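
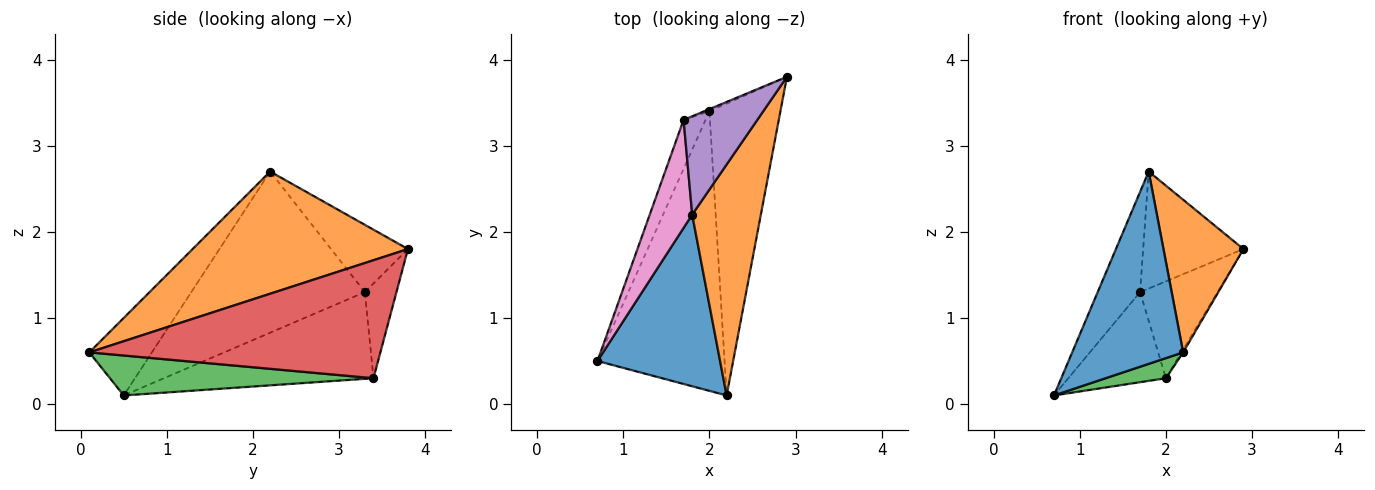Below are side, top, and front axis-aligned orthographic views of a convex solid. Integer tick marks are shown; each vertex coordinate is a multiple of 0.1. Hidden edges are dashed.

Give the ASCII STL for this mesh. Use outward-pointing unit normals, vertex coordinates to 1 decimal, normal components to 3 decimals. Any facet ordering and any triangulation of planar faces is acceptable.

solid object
 facet normal -0.388 -0.688 0.614
  outer loop
   vertex 1.8 2.2 2.7
   vertex 0.7 0.5 0.1
   vertex 2.2 0.1 0.6
  endloop
 endfacet
 facet normal 0.829 -0.308 0.466
  outer loop
   vertex 1.8 2.2 2.7
   vertex 2.2 0.1 0.6
   vertex 2.9 3.8 1.8
  endloop
 endfacet
 facet normal 0.299 -0.068 -0.952
  outer loop
   vertex 2.0 3.4 0.3
   vertex 2.2 0.1 0.6
   vertex 0.7 0.5 0.1
  endloop
 endfacet
 facet normal 0.857 0.005 -0.515
  outer loop
   vertex 2.0 3.4 0.3
   vertex 2.9 3.8 1.8
   vertex 2.2 0.1 0.6
  endloop
 endfacet
 facet normal -0.506 0.660 0.555
  outer loop
   vertex 1.7 3.3 1.3
   vertex 1.8 2.2 2.7
   vertex 2.9 3.8 1.8
  endloop
 endfacet
 facet normal -0.377 0.926 -0.021
  outer loop
   vertex 1.7 3.3 1.3
   vertex 2.9 3.8 1.8
   vertex 2.0 3.4 0.3
  endloop
 endfacet
 facet normal -0.941 0.230 0.248
  outer loop
   vertex 1.7 3.3 1.3
   vertex 0.7 0.5 0.1
   vertex 1.8 2.2 2.7
  endloop
 endfacet
 facet normal -0.883 0.411 -0.224
  outer loop
   vertex 1.7 3.3 1.3
   vertex 2.0 3.4 0.3
   vertex 0.7 0.5 0.1
  endloop
 endfacet
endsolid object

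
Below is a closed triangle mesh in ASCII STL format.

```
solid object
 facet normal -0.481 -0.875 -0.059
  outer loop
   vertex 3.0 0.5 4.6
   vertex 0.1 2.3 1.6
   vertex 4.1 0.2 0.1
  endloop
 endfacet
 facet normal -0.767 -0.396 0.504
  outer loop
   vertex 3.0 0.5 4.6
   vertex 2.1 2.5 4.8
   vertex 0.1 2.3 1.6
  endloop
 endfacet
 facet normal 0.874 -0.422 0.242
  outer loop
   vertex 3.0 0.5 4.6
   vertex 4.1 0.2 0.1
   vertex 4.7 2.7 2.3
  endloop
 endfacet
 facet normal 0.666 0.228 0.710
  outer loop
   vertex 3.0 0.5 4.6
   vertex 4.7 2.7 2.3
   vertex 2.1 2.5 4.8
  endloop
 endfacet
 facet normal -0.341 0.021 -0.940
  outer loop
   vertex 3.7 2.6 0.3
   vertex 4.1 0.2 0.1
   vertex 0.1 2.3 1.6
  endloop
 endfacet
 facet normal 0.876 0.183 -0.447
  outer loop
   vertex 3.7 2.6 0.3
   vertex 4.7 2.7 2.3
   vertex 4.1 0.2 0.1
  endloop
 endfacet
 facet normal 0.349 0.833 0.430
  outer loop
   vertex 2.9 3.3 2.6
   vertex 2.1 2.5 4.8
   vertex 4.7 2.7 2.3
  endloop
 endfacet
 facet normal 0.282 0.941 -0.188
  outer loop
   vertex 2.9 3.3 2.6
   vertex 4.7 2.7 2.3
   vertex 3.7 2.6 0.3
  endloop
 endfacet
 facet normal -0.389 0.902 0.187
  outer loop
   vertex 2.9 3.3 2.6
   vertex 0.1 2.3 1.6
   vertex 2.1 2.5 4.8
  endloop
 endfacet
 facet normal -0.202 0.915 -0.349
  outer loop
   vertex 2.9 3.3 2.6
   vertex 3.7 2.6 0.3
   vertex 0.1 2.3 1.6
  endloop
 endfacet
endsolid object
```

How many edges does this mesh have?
15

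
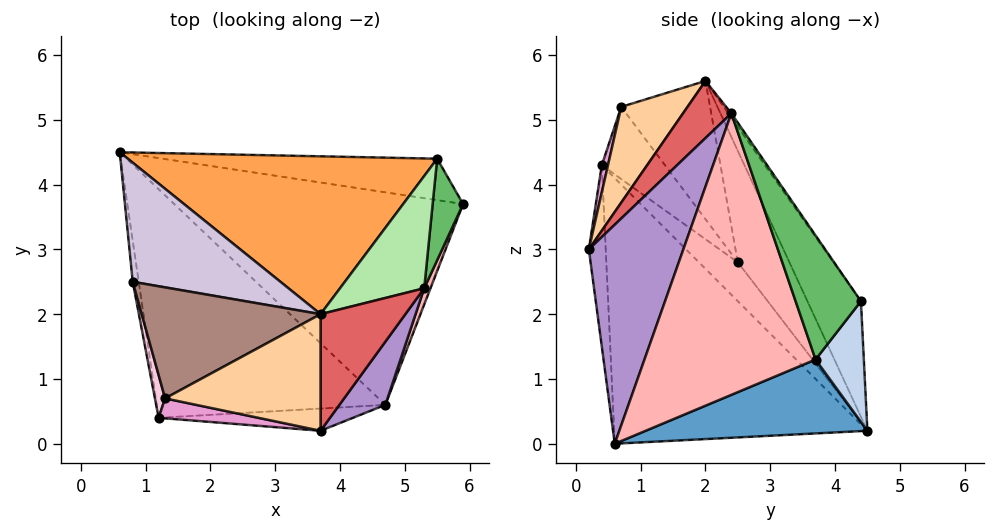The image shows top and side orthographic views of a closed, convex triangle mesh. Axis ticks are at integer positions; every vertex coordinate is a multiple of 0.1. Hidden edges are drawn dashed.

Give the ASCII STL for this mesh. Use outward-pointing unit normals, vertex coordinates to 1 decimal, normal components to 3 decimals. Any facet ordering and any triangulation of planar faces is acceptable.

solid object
 facet normal 0.237 0.296 -0.925
  outer loop
   vertex 4.7 0.6 0.0
   vertex 0.6 4.5 0.2
   vertex 5.9 3.7 1.3
  endloop
 endfacet
 facet normal 0.233 0.815 -0.530
  outer loop
   vertex 5.5 4.4 2.2
   vertex 5.9 3.7 1.3
   vertex 0.6 4.5 0.2
  endloop
 endfacet
 facet normal -0.186 0.846 0.499
  outer loop
   vertex 5.5 4.4 2.2
   vertex 0.6 4.5 0.2
   vertex 3.7 2.0 5.6
  endloop
 endfacet
 facet normal 0.331 -0.776 0.537
  outer loop
   vertex 1.3 0.7 5.2
   vertex 3.7 0.2 3.0
   vertex 3.7 2.0 5.6
  endloop
 endfacet
 facet normal 0.943 0.241 0.231
  outer loop
   vertex 5.3 2.4 5.1
   vertex 5.9 3.7 1.3
   vertex 5.5 4.4 2.2
  endloop
 endfacet
 facet normal -0.029 0.824 0.566
  outer loop
   vertex 5.3 2.4 5.1
   vertex 5.5 4.4 2.2
   vertex 3.7 2.0 5.6
  endloop
 endfacet
 facet normal 0.358 -0.768 0.531
  outer loop
   vertex 5.3 2.4 5.1
   vertex 3.7 2.0 5.6
   vertex 3.7 0.2 3.0
  endloop
 endfacet
 facet normal 0.929 -0.368 0.021
  outer loop
   vertex 5.3 2.4 5.1
   vertex 4.7 0.6 0.0
   vertex 5.9 3.7 1.3
  endloop
 endfacet
 facet normal 0.725 -0.672 0.152
  outer loop
   vertex 5.3 2.4 5.1
   vertex 3.7 0.2 3.0
   vertex 4.7 0.6 0.0
  endloop
 endfacet
 facet normal -0.431 0.699 0.571
  outer loop
   vertex 0.8 2.5 2.8
   vertex 3.7 2.0 5.6
   vertex 0.6 4.5 0.2
  endloop
 endfacet
 facet normal -0.458 0.663 0.593
  outer loop
   vertex 0.8 2.5 2.8
   vertex 1.3 0.7 5.2
   vertex 3.7 2.0 5.6
  endloop
 endfacet
 facet normal -0.175 -0.967 -0.187
  outer loop
   vertex 1.2 0.4 4.3
   vertex 4.7 0.6 0.0
   vertex 3.7 0.2 3.0
  endloop
 endfacet
 facet normal 0.084 -0.948 0.307
  outer loop
   vertex 1.2 0.4 4.3
   vertex 3.7 0.2 3.0
   vertex 1.3 0.7 5.2
  endloop
 endfacet
 facet normal -0.986 -0.089 0.139
  outer loop
   vertex 1.2 0.4 4.3
   vertex 1.3 0.7 5.2
   vertex 0.8 2.5 2.8
  endloop
 endfacet
 facet normal -0.602 -0.607 -0.519
  outer loop
   vertex 1.2 0.4 4.3
   vertex 0.6 4.5 0.2
   vertex 4.7 0.6 0.0
  endloop
 endfacet
 facet normal -0.947 -0.285 -0.146
  outer loop
   vertex 1.2 0.4 4.3
   vertex 0.8 2.5 2.8
   vertex 0.6 4.5 0.2
  endloop
 endfacet
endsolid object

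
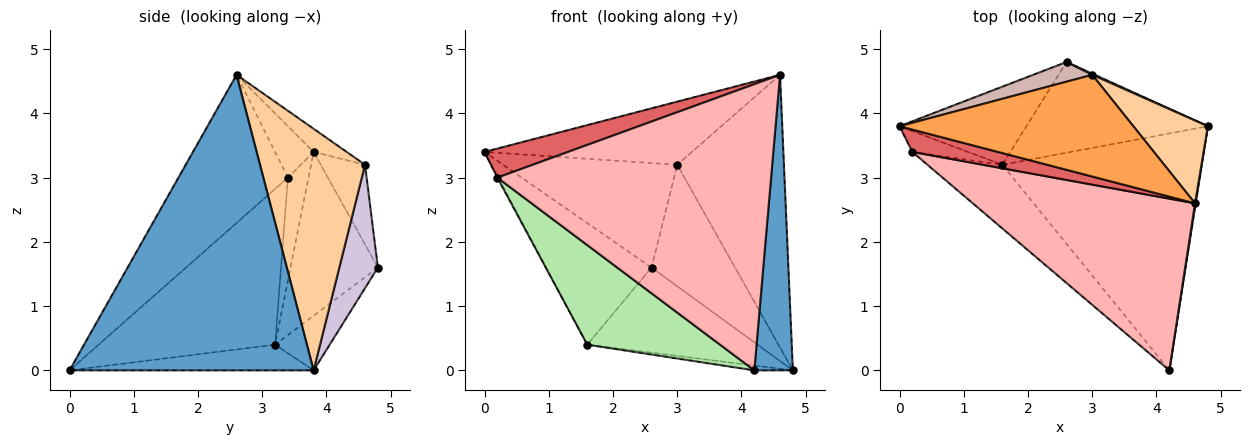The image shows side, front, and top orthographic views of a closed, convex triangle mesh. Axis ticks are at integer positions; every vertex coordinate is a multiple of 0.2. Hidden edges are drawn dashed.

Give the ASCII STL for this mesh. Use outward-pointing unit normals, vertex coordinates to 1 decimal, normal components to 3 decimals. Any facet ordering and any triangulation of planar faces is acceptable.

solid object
 facet normal 0.988 -0.156 0.002
  outer loop
   vertex 4.6 2.6 4.6
   vertex 4.2 0.0 0.0
   vertex 4.8 3.8 0.0
  endloop
 endfacet
 facet normal -0.128 0.020 -0.992
  outer loop
   vertex 1.6 3.2 0.4
   vertex 4.8 3.8 0.0
   vertex 4.2 0.0 0.0
  endloop
 endfacet
 facet normal -0.084 0.526 0.847
  outer loop
   vertex 3.0 4.6 3.2
   vertex 0.0 3.8 3.4
   vertex 4.6 2.6 4.6
  endloop
 endfacet
 facet normal 0.686 0.697 0.212
  outer loop
   vertex 3.0 4.6 3.2
   vertex 4.6 2.6 4.6
   vertex 4.8 3.8 0.0
  endloop
 endfacet
 facet normal -0.879 0.037 -0.476
  outer loop
   vertex 0.2 3.4 3.0
   vertex 0.0 3.8 3.4
   vertex 1.6 3.2 0.4
  endloop
 endfacet
 facet normal -0.746 -0.561 -0.358
  outer loop
   vertex 0.2 3.4 3.0
   vertex 1.6 3.2 0.4
   vertex 4.2 0.0 0.0
  endloop
 endfacet
 facet normal -0.344 -0.744 0.573
  outer loop
   vertex 0.2 3.4 3.0
   vertex 4.6 2.6 4.6
   vertex 0.0 3.8 3.4
  endloop
 endfacet
 facet normal -0.324 -0.811 0.487
  outer loop
   vertex 0.2 3.4 3.0
   vertex 4.2 0.0 0.0
   vertex 4.6 2.6 4.6
  endloop
 endfacet
 facet normal -0.214 0.668 -0.712
  outer loop
   vertex 2.6 4.8 1.6
   vertex 4.8 3.8 0.0
   vertex 1.6 3.2 0.4
  endloop
 endfacet
 facet normal 0.419 0.908 0.009
  outer loop
   vertex 2.6 4.8 1.6
   vertex 3.0 4.6 3.2
   vertex 4.8 3.8 0.0
  endloop
 endfacet
 facet normal -0.572 0.690 -0.443
  outer loop
   vertex 2.6 4.8 1.6
   vertex 1.6 3.2 0.4
   vertex 0.0 3.8 3.4
  endloop
 endfacet
 facet normal -0.242 0.953 0.180
  outer loop
   vertex 2.6 4.8 1.6
   vertex 0.0 3.8 3.4
   vertex 3.0 4.6 3.2
  endloop
 endfacet
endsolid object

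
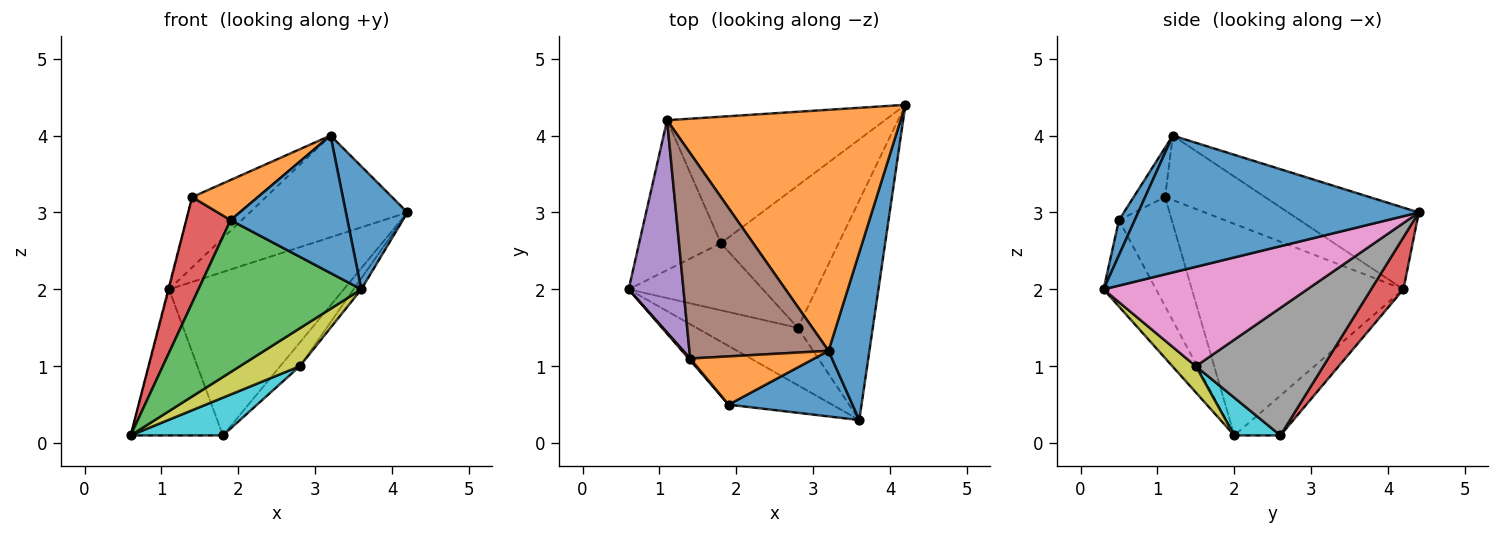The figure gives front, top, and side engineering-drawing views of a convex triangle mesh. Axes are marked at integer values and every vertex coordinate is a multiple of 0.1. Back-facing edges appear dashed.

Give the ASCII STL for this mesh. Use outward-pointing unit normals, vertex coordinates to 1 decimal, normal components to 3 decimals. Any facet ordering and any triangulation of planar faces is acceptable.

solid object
 facet normal 0.938 -0.206 0.280
  outer loop
   vertex 3.2 1.2 4.0
   vertex 3.6 0.3 2.0
   vertex 4.2 4.4 3.0
  endloop
 endfacet
 facet normal -0.307 0.370 0.877
  outer loop
   vertex 1.1 4.2 2.0
   vertex 3.2 1.2 4.0
   vertex 4.2 4.4 3.0
  endloop
 endfacet
 facet normal -0.329 0.659 -0.676
  outer loop
   vertex 1.8 2.6 0.1
   vertex 0.6 2.0 0.1
   vertex 1.1 4.2 2.0
  endloop
 endfacet
 facet normal 0.145 0.782 -0.606
  outer loop
   vertex 1.8 2.6 0.1
   vertex 1.1 4.2 2.0
   vertex 4.2 4.4 3.0
  endloop
 endfacet
 facet normal -0.968 0.003 0.251
  outer loop
   vertex 1.4 1.1 3.2
   vertex 1.1 4.2 2.0
   vertex 0.6 2.0 0.1
  endloop
 endfacet
 facet normal -0.402 0.297 0.866
  outer loop
   vertex 1.4 1.1 3.2
   vertex 3.2 1.2 4.0
   vertex 1.1 4.2 2.0
  endloop
 endfacet
 facet normal 0.798 0.030 -0.602
  outer loop
   vertex 2.8 1.5 1.0
   vertex 4.2 4.4 3.0
   vertex 3.6 0.3 2.0
  endloop
 endfacet
 facet normal 0.730 0.112 -0.674
  outer loop
   vertex 2.8 1.5 1.0
   vertex 1.8 2.6 0.1
   vertex 4.2 4.4 3.0
  endloop
 endfacet
 facet normal 0.211 -0.539 -0.816
  outer loop
   vertex 2.8 1.5 1.0
   vertex 3.6 0.3 2.0
   vertex 0.6 2.0 0.1
  endloop
 endfacet
 facet normal 0.238 -0.476 -0.847
  outer loop
   vertex 2.8 1.5 1.0
   vertex 0.6 2.0 0.1
   vertex 1.8 2.6 0.1
  endloop
 endfacet
 facet normal 0.121 -0.896 0.427
  outer loop
   vertex 1.9 0.5 2.9
   vertex 3.6 0.3 2.0
   vertex 3.2 1.2 4.0
  endloop
 endfacet
 facet normal -0.293 -0.611 0.735
  outer loop
   vertex 1.9 0.5 2.9
   vertex 3.2 1.2 4.0
   vertex 1.4 1.1 3.2
  endloop
 endfacet
 facet normal -0.288 -0.893 -0.345
  outer loop
   vertex 1.9 0.5 2.9
   vertex 0.6 2.0 0.1
   vertex 3.6 0.3 2.0
  endloop
 endfacet
 facet normal -0.766 -0.643 0.011
  outer loop
   vertex 1.9 0.5 2.9
   vertex 1.4 1.1 3.2
   vertex 0.6 2.0 0.1
  endloop
 endfacet
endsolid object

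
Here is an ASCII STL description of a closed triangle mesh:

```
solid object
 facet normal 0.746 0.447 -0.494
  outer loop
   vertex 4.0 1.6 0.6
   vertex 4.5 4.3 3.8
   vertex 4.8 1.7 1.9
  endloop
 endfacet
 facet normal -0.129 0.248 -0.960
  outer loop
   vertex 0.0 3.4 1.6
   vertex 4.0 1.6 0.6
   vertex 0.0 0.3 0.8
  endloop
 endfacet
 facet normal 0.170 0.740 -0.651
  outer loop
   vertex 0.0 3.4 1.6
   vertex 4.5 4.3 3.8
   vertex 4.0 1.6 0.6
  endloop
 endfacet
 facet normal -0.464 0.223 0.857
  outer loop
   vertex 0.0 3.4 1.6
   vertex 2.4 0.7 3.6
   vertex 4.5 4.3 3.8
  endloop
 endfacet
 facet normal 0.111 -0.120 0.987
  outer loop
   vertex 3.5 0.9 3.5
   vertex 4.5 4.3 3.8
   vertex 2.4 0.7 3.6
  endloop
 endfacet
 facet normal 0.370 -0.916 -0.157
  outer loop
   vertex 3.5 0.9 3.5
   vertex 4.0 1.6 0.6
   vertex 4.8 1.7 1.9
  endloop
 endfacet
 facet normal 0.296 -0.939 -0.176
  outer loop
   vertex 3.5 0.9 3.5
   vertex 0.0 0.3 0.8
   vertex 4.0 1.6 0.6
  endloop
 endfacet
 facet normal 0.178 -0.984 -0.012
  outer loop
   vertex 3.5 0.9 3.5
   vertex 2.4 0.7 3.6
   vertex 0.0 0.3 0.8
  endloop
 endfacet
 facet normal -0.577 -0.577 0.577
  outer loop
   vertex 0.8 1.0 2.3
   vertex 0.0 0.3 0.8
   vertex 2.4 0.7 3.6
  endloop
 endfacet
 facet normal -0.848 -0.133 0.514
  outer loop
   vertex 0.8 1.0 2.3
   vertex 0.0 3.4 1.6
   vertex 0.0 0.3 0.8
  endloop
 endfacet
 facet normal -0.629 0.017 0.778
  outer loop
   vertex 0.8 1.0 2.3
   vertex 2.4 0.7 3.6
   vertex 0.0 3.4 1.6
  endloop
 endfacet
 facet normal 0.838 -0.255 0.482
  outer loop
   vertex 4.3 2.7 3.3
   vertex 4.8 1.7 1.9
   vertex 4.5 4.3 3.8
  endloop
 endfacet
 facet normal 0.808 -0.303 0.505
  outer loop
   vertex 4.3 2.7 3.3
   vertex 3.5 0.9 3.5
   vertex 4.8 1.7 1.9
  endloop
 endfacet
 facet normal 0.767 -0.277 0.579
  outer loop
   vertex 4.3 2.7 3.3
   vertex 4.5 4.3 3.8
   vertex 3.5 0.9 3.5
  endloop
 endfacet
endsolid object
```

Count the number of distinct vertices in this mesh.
9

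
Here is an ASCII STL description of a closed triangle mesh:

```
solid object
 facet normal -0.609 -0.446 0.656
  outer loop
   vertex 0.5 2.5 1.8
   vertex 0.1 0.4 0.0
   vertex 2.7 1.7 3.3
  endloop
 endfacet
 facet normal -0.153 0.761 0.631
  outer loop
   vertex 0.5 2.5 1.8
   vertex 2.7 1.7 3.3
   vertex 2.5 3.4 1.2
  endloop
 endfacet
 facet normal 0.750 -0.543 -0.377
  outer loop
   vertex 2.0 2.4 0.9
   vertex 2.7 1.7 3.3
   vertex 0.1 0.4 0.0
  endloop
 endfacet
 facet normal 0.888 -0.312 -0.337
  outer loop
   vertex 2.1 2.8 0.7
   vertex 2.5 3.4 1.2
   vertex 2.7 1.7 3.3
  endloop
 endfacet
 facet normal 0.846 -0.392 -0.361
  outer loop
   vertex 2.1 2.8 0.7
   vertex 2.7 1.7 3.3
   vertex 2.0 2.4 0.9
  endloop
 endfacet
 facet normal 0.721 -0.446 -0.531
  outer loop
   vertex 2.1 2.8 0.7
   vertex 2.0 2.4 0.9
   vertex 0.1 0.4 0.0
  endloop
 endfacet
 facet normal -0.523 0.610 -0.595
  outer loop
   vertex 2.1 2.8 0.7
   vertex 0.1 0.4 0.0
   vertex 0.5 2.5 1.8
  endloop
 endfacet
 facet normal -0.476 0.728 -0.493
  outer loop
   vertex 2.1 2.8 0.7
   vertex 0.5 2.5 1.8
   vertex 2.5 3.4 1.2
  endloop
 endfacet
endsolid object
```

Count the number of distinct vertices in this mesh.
6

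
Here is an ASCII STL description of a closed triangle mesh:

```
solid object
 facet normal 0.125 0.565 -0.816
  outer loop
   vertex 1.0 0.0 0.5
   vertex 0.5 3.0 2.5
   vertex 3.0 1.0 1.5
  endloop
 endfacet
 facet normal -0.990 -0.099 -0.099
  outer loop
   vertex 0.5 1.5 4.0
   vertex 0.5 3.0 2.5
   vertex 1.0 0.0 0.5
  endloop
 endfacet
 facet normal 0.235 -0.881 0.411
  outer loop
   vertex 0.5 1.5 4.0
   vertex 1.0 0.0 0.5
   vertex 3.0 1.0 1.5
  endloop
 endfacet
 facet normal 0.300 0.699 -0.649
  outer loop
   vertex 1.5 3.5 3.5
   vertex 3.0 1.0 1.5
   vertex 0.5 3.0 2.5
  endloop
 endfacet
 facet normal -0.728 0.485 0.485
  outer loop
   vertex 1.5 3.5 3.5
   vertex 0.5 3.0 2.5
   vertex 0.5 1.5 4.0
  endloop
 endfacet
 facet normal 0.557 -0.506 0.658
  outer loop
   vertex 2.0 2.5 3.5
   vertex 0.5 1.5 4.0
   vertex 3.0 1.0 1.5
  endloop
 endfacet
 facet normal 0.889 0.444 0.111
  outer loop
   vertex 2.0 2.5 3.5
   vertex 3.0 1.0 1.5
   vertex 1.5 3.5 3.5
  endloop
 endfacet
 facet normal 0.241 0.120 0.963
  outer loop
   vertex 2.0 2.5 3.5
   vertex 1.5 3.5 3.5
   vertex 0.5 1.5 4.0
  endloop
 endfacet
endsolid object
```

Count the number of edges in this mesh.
12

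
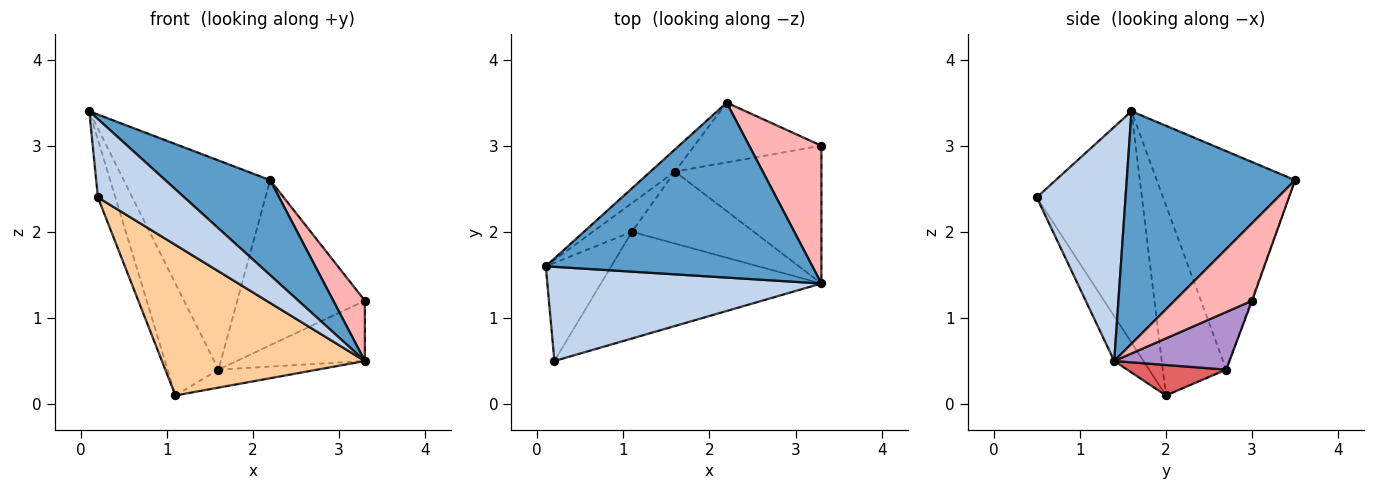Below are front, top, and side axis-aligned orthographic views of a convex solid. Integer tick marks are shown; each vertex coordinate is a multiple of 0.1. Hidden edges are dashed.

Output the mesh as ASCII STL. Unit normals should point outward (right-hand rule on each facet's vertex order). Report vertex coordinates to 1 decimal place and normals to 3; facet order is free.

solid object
 facet normal 0.608 -0.379 0.697
  outer loop
   vertex 2.2 3.5 2.6
   vertex 0.1 1.6 3.4
   vertex 3.3 1.4 0.5
  endloop
 endfacet
 facet normal 0.549 -0.534 0.643
  outer loop
   vertex 0.2 0.5 2.4
   vertex 3.3 1.4 0.5
   vertex 0.1 1.6 3.4
  endloop
 endfacet
 facet normal -0.950 0.158 -0.269
  outer loop
   vertex 0.2 0.5 2.4
   vertex 0.1 1.6 3.4
   vertex 1.1 2.0 0.1
  endloop
 endfacet
 facet normal -0.117 -0.810 -0.574
  outer loop
   vertex 0.2 0.5 2.4
   vertex 1.1 2.0 0.1
   vertex 3.3 1.4 0.5
  endloop
 endfacet
 facet normal -0.685 0.725 -0.077
  outer loop
   vertex 1.6 2.7 0.4
   vertex 0.1 1.6 3.4
   vertex 2.2 3.5 2.6
  endloop
 endfacet
 facet normal -0.770 0.618 -0.158
  outer loop
   vertex 1.6 2.7 0.4
   vertex 1.1 2.0 0.1
   vertex 0.1 1.6 3.4
  endloop
 endfacet
 facet normal 0.236 0.236 -0.943
  outer loop
   vertex 1.6 2.7 0.4
   vertex 3.3 1.4 0.5
   vertex 1.1 2.0 0.1
  endloop
 endfacet
 facet normal 0.701 -0.286 0.653
  outer loop
   vertex 3.3 3.0 1.2
   vertex 2.2 3.5 2.6
   vertex 3.3 1.4 0.5
  endloop
 endfacet
 facet normal 0.339 0.377 -0.862
  outer loop
   vertex 3.3 3.0 1.2
   vertex 3.3 1.4 0.5
   vertex 1.6 2.7 0.4
  endloop
 endfacet
 facet normal -0.006 0.940 -0.340
  outer loop
   vertex 3.3 3.0 1.2
   vertex 1.6 2.7 0.4
   vertex 2.2 3.5 2.6
  endloop
 endfacet
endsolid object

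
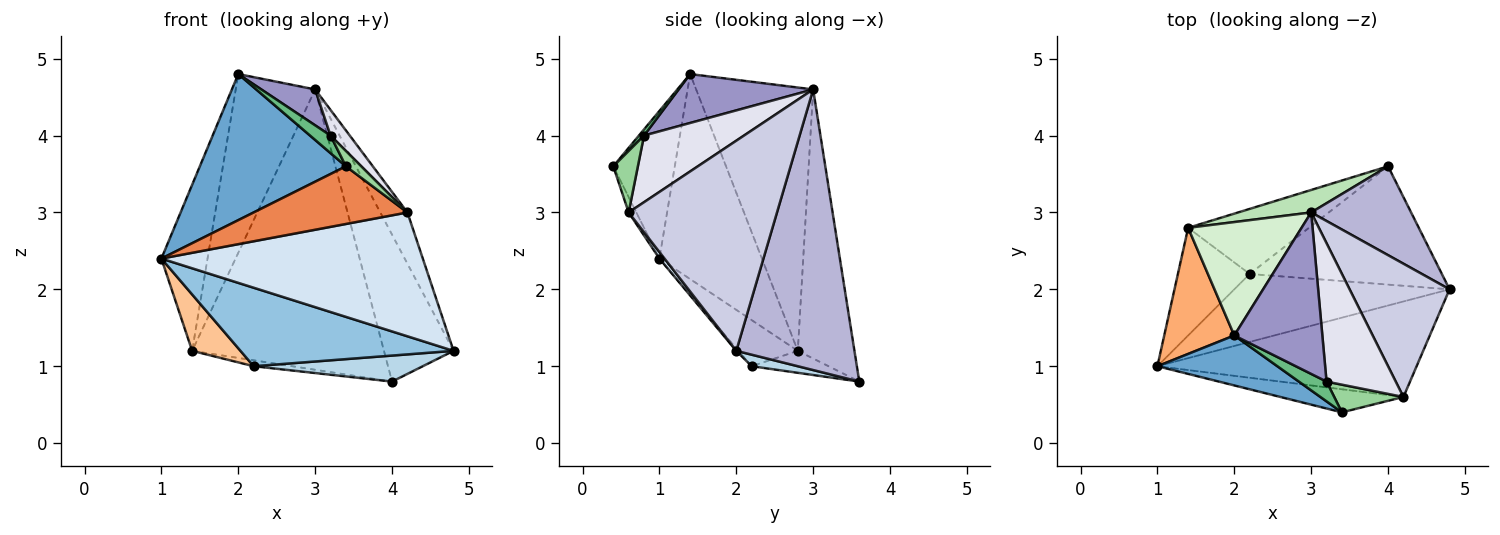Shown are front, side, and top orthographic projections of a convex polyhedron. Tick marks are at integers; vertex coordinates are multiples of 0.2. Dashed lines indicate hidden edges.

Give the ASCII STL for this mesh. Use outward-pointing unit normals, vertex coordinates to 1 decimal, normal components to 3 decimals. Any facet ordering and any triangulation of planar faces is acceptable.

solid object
 facet normal -0.370 -0.879 0.301
  outer loop
   vertex 3.4 0.4 3.6
   vertex 2.0 1.4 4.8
   vertex 1.0 1.0 2.4
  endloop
 endfacet
 facet normal -0.008 -0.756 -0.655
  outer loop
   vertex 2.2 2.2 1.0
   vertex 4.8 2.0 1.2
   vertex 1.0 1.0 2.4
  endloop
 endfacet
 facet normal 0.058 -0.214 -0.975
  outer loop
   vertex 2.2 2.2 1.0
   vertex 4.0 3.6 0.8
   vertex 4.8 2.0 1.2
  endloop
 endfacet
 facet normal 0.016 -0.792 -0.611
  outer loop
   vertex 4.2 0.6 3.0
   vertex 1.0 1.0 2.4
   vertex 4.8 2.0 1.2
  endloop
 endfacet
 facet normal -0.046 -0.927 -0.371
  outer loop
   vertex 4.2 0.6 3.0
   vertex 3.4 0.4 3.6
   vertex 1.0 1.0 2.4
  endloop
 endfacet
 facet normal -0.871 0.392 0.297
  outer loop
   vertex 1.4 2.8 1.2
   vertex 1.0 1.0 2.4
   vertex 2.0 1.4 4.8
  endloop
 endfacet
 facet normal -0.495 -0.403 -0.770
  outer loop
   vertex 1.4 2.8 1.2
   vertex 2.2 2.2 1.0
   vertex 1.0 1.0 2.4
  endloop
 endfacet
 facet normal -0.178 0.089 -0.980
  outer loop
   vertex 1.4 2.8 1.2
   vertex 4.0 3.6 0.8
   vertex 2.2 2.2 1.0
  endloop
 endfacet
 facet normal 0.164 -0.655 0.737
  outer loop
   vertex 3.2 0.8 4.0
   vertex 2.0 1.4 4.8
   vertex 3.4 0.4 3.6
  endloop
 endfacet
 facet normal 0.614 -0.383 0.690
  outer loop
   vertex 3.2 0.8 4.0
   vertex 3.4 0.4 3.6
   vertex 4.2 0.6 3.0
  endloop
 endfacet
 facet normal -0.282 0.956 0.077
  outer loop
   vertex 3.0 3.0 4.6
   vertex 4.0 3.6 0.8
   vertex 1.4 2.8 1.2
  endloop
 endfacet
 facet normal -0.779 0.529 0.336
  outer loop
   vertex 3.0 3.0 4.6
   vertex 1.4 2.8 1.2
   vertex 2.0 1.4 4.8
  endloop
 endfacet
 facet normal 0.477 -0.191 0.858
  outer loop
   vertex 3.0 3.0 4.6
   vertex 2.0 1.4 4.8
   vertex 3.2 0.8 4.0
  endloop
 endfacet
 facet normal 0.824 0.485 0.293
  outer loop
   vertex 3.0 3.0 4.6
   vertex 4.8 2.0 1.2
   vertex 4.0 3.6 0.8
  endloop
 endfacet
 facet normal 0.891 0.163 0.424
  outer loop
   vertex 3.0 3.0 4.6
   vertex 4.2 0.6 3.0
   vertex 4.8 2.0 1.2
  endloop
 endfacet
 facet normal 0.688 -0.132 0.714
  outer loop
   vertex 3.0 3.0 4.6
   vertex 3.2 0.8 4.0
   vertex 4.2 0.6 3.0
  endloop
 endfacet
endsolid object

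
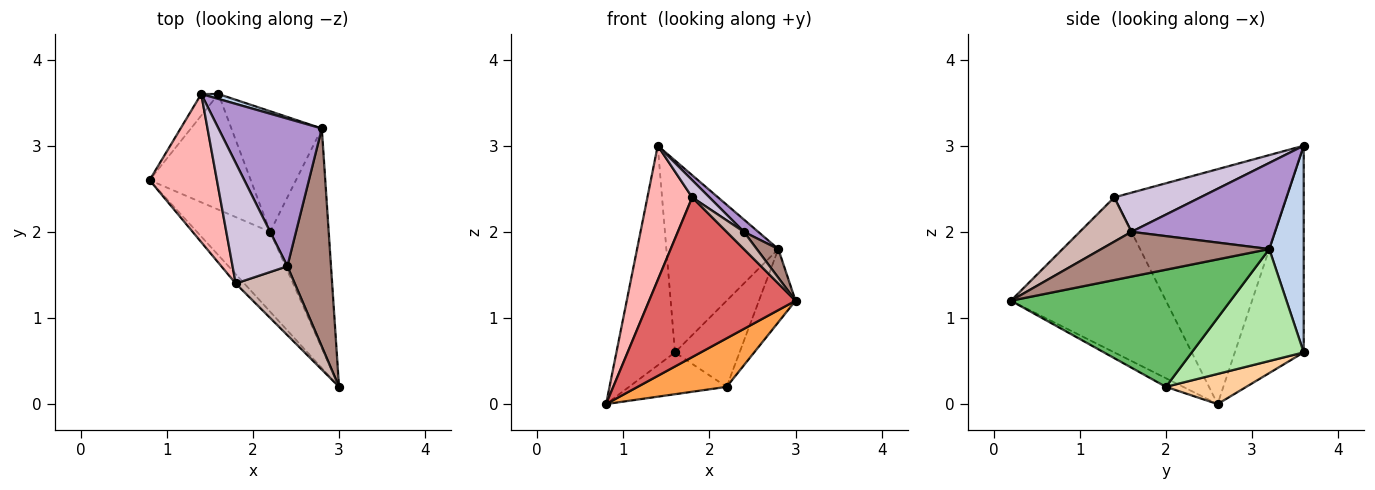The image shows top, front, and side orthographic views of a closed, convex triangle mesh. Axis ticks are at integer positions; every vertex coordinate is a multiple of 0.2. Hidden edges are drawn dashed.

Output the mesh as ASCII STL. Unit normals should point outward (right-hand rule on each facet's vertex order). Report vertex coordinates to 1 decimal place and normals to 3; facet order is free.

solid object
 facet normal -0.760 0.646 -0.063
  outer loop
   vertex 1.4 3.6 3.0
   vertex 1.6 3.6 0.6
   vertex 0.8 2.6 0.0
  endloop
 endfacet
 facet normal 0.294 0.955 0.024
  outer loop
   vertex 2.8 3.2 1.8
   vertex 1.6 3.6 0.6
   vertex 1.4 3.6 3.0
  endloop
 endfacet
 facet normal -0.100 -0.517 -0.850
  outer loop
   vertex 2.2 2.0 0.2
   vertex 3.0 0.2 1.2
   vertex 0.8 2.6 0.0
  endloop
 endfacet
 facet normal 0.270 0.328 -0.906
  outer loop
   vertex 2.2 2.0 0.2
   vertex 0.8 2.6 0.0
   vertex 1.6 3.6 0.6
  endloop
 endfacet
 facet normal 0.885 0.147 -0.442
  outer loop
   vertex 2.2 2.0 0.2
   vertex 2.8 3.2 1.8
   vertex 3.0 0.2 1.2
  endloop
 endfacet
 facet normal 0.710 0.409 -0.573
  outer loop
   vertex 2.2 2.0 0.2
   vertex 1.6 3.6 0.6
   vertex 2.8 3.2 1.8
  endloop
 endfacet
 facet normal -0.726 -0.686 -0.040
  outer loop
   vertex 1.8 1.4 2.4
   vertex 0.8 2.6 0.0
   vertex 3.0 0.2 1.2
  endloop
 endfacet
 facet normal -0.933 -0.242 0.267
  outer loop
   vertex 1.8 1.4 2.4
   vertex 1.4 3.6 3.0
   vertex 0.8 2.6 0.0
  endloop
 endfacet
 facet normal 0.639 -0.064 0.767
  outer loop
   vertex 2.4 1.6 2.0
   vertex 2.8 3.2 1.8
   vertex 1.4 3.6 3.0
  endloop
 endfacet
 facet normal 0.577 -0.115 0.808
  outer loop
   vertex 2.4 1.6 2.0
   vertex 1.4 3.6 3.0
   vertex 1.8 1.4 2.4
  endloop
 endfacet
 facet normal 0.713 -0.091 0.695
  outer loop
   vertex 2.4 1.6 2.0
   vertex 3.0 0.2 1.2
   vertex 2.8 3.2 1.8
  endloop
 endfacet
 facet normal 0.588 -0.196 0.784
  outer loop
   vertex 2.4 1.6 2.0
   vertex 1.8 1.4 2.4
   vertex 3.0 0.2 1.2
  endloop
 endfacet
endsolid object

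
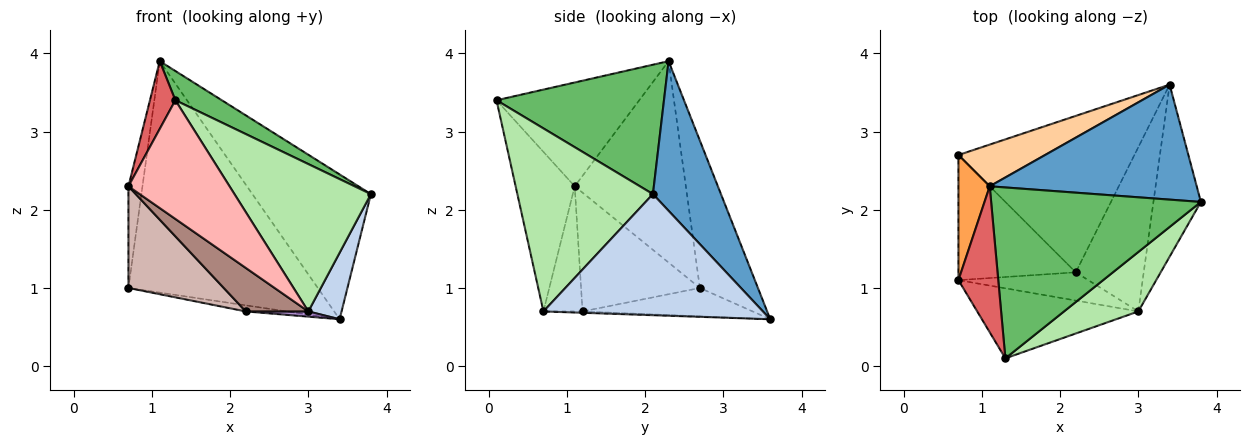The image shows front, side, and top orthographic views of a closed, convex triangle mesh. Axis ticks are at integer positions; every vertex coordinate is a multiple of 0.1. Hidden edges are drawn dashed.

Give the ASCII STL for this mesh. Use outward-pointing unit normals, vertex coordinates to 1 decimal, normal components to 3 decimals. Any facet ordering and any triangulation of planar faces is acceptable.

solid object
 facet normal 0.410 0.714 0.567
  outer loop
   vertex 1.1 2.3 3.9
   vertex 3.8 2.1 2.2
   vertex 3.4 3.6 0.6
  endloop
 endfacet
 facet normal 0.922 -0.140 -0.361
  outer loop
   vertex 3.0 0.7 0.7
   vertex 3.4 3.6 0.6
   vertex 3.8 2.1 2.2
  endloop
 endfacet
 facet normal -0.981 0.124 0.152
  outer loop
   vertex 0.7 2.7 1.0
   vertex 0.7 1.1 2.3
   vertex 1.1 2.3 3.9
  endloop
 endfacet
 facet normal -0.289 0.942 0.170
  outer loop
   vertex 0.7 2.7 1.0
   vertex 1.1 2.3 3.9
   vertex 3.4 3.6 0.6
  endloop
 endfacet
 facet normal 0.520 -0.144 0.842
  outer loop
   vertex 1.3 0.1 3.4
   vertex 3.8 2.1 2.2
   vertex 1.1 2.3 3.9
  endloop
 endfacet
 facet normal 0.678 -0.682 0.275
  outer loop
   vertex 1.3 0.1 3.4
   vertex 3.0 0.7 0.7
   vertex 3.8 2.1 2.2
  endloop
 endfacet
 facet normal -0.921 -0.164 0.353
  outer loop
   vertex 1.3 0.1 3.4
   vertex 1.1 2.3 3.9
   vertex 0.7 1.1 2.3
  endloop
 endfacet
 facet normal -0.450 -0.769 -0.454
  outer loop
   vertex 1.3 0.1 3.4
   vertex 0.7 1.1 2.3
   vertex 3.0 0.7 0.7
  endloop
 endfacet
 facet normal -0.020 -0.032 -0.999
  outer loop
   vertex 2.2 1.2 0.7
   vertex 3.4 3.6 0.6
   vertex 3.0 0.7 0.7
  endloop
 endfacet
 facet normal -0.159 0.038 -0.987
  outer loop
   vertex 2.2 1.2 0.7
   vertex 0.7 2.7 1.0
   vertex 3.4 3.6 0.6
  endloop
 endfacet
 facet normal -0.464 -0.743 -0.482
  outer loop
   vertex 2.2 1.2 0.7
   vertex 3.0 0.7 0.7
   vertex 0.7 1.1 2.3
  endloop
 endfacet
 facet normal -0.618 -0.496 -0.610
  outer loop
   vertex 2.2 1.2 0.7
   vertex 0.7 1.1 2.3
   vertex 0.7 2.7 1.0
  endloop
 endfacet
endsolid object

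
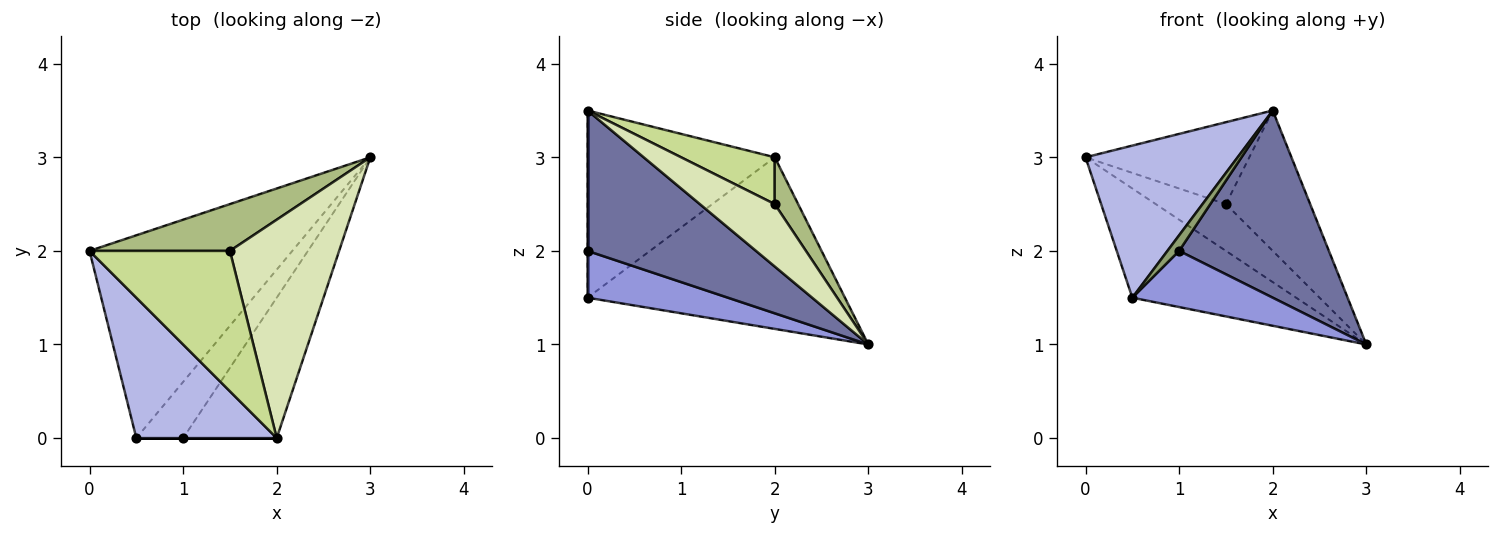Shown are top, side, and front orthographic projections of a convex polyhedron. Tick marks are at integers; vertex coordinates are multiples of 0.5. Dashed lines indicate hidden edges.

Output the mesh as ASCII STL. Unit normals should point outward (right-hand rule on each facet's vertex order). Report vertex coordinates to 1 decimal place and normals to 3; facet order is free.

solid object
 facet normal 0.669 -0.595 -0.446
  outer loop
   vertex 1.0 0.0 2.0
   vertex 3.0 3.0 1.0
   vertex 2.0 0.0 3.5
  endloop
 endfacet
 facet normal -0.597 0.380 -0.706
  outer loop
   vertex 0.5 0.0 1.5
   vertex 0.0 2.0 3.0
   vertex 3.0 3.0 1.0
  endloop
 endfacet
 facet normal 0.577 -0.577 -0.577
  outer loop
   vertex 0.5 0.0 1.5
   vertex 3.0 3.0 1.0
   vertex 1.0 0.0 2.0
  endloop
 endfacet
 facet normal -0.671 -0.545 0.503
  outer loop
   vertex 0.5 0.0 1.5
   vertex 2.0 0.0 3.5
   vertex 0.0 2.0 3.0
  endloop
 endfacet
 facet normal 0.000 -1.000 0.000
  outer loop
   vertex 0.5 0.0 1.5
   vertex 1.0 0.0 2.0
   vertex 2.0 0.0 3.5
  endloop
 endfacet
 facet normal 0.229 0.688 0.688
  outer loop
   vertex 1.5 2.0 2.5
   vertex 3.0 3.0 1.0
   vertex 0.0 2.0 3.0
  endloop
 endfacet
 facet normal 0.277 0.484 0.830
  outer loop
   vertex 1.5 2.0 2.5
   vertex 0.0 2.0 3.0
   vertex 2.0 0.0 3.5
  endloop
 endfacet
 facet normal 0.433 0.487 0.758
  outer loop
   vertex 1.5 2.0 2.5
   vertex 2.0 0.0 3.5
   vertex 3.0 3.0 1.0
  endloop
 endfacet
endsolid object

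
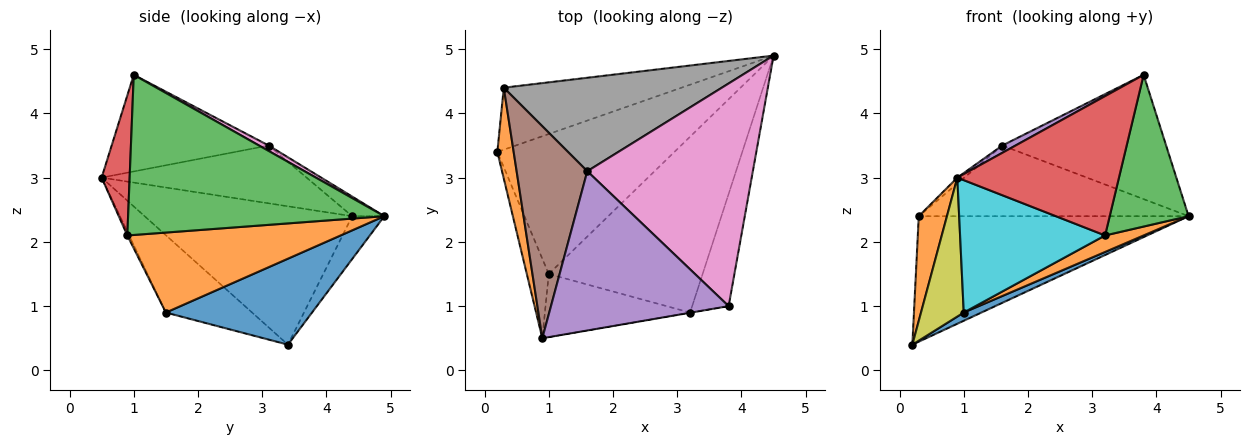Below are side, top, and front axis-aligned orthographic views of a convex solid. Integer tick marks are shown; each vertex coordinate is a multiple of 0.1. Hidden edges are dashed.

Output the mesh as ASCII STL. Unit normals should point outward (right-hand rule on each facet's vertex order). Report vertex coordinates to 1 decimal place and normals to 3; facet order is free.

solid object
 facet normal -0.106 0.891 -0.440
  outer loop
   vertex 0.3 4.4 2.4
   vertex 4.5 4.9 2.4
   vertex 0.2 3.4 0.4
  endloop
 endfacet
 facet normal -0.984 -0.134 0.116
  outer loop
   vertex 0.3 4.4 2.4
   vertex 0.2 3.4 0.4
   vertex 0.9 0.5 3.0
  endloop
 endfacet
 facet normal 0.934 -0.288 -0.213
  outer loop
   vertex 3.2 0.9 2.1
   vertex 4.5 4.9 2.4
   vertex 3.8 1.0 4.6
  endloop
 endfacet
 facet normal 0.171 -0.985 -0.002
  outer loop
   vertex 3.2 0.9 2.1
   vertex 3.8 1.0 4.6
   vertex 0.9 0.5 3.0
  endloop
 endfacet
 facet normal -0.477 -0.040 0.878
  outer loop
   vertex 1.6 3.1 3.5
   vertex 0.9 0.5 3.0
   vertex 3.8 1.0 4.6
  endloop
 endfacet
 facet normal -0.633 0.022 0.774
  outer loop
   vertex 1.6 3.1 3.5
   vertex 0.3 4.4 2.4
   vertex 0.9 0.5 3.0
  endloop
 endfacet
 facet normal 0.029 0.487 0.873
  outer loop
   vertex 1.6 3.1 3.5
   vertex 3.8 1.0 4.6
   vertex 4.5 4.9 2.4
  endloop
 endfacet
 facet normal -0.072 0.602 0.796
  outer loop
   vertex 1.6 3.1 3.5
   vertex 4.5 4.9 2.4
   vertex 0.3 4.4 2.4
  endloop
 endfacet
 facet normal -0.868 -0.430 -0.246
  outer loop
   vertex 1.0 1.5 0.9
   vertex 0.9 0.5 3.0
   vertex 0.2 3.4 0.4
  endloop
 endfacet
 facet normal -0.011 -0.903 -0.430
  outer loop
   vertex 1.0 1.5 0.9
   vertex 3.2 0.9 2.1
   vertex 0.9 0.5 3.0
  endloop
 endfacet
 facet normal 0.436 -0.053 -0.898
  outer loop
   vertex 1.0 1.5 0.9
   vertex 0.2 3.4 0.4
   vertex 4.5 4.9 2.4
  endloop
 endfacet
 facet normal 0.460 -0.083 -0.884
  outer loop
   vertex 1.0 1.5 0.9
   vertex 4.5 4.9 2.4
   vertex 3.2 0.9 2.1
  endloop
 endfacet
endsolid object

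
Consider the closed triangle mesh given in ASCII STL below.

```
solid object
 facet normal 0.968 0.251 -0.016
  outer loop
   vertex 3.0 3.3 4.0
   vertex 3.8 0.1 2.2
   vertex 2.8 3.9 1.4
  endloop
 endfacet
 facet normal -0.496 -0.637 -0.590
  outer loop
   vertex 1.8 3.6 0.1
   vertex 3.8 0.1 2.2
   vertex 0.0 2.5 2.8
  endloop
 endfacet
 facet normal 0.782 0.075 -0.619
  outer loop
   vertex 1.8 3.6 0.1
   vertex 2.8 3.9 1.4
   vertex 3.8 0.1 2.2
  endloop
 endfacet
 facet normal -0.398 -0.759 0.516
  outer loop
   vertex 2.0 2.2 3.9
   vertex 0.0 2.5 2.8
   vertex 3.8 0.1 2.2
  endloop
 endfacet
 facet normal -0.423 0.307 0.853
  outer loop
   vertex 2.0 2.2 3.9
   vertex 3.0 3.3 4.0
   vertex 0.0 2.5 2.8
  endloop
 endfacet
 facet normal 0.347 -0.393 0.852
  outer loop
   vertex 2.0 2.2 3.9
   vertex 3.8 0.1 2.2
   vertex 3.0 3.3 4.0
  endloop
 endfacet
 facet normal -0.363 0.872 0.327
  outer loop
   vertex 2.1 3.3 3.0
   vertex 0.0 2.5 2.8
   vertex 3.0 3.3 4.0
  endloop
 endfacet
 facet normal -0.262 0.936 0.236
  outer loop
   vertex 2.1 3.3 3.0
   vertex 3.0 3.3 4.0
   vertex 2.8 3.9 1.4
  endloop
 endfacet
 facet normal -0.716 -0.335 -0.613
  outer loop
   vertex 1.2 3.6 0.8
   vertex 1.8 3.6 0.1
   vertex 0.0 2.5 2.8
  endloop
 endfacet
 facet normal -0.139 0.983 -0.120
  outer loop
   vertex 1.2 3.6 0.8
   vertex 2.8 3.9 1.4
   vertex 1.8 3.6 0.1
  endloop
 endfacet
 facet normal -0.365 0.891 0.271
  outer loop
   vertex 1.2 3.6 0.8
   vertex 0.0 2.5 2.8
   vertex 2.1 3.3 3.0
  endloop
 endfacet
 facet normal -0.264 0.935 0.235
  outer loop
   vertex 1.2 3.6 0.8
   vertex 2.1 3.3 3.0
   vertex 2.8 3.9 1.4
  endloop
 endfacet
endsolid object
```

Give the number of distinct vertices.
8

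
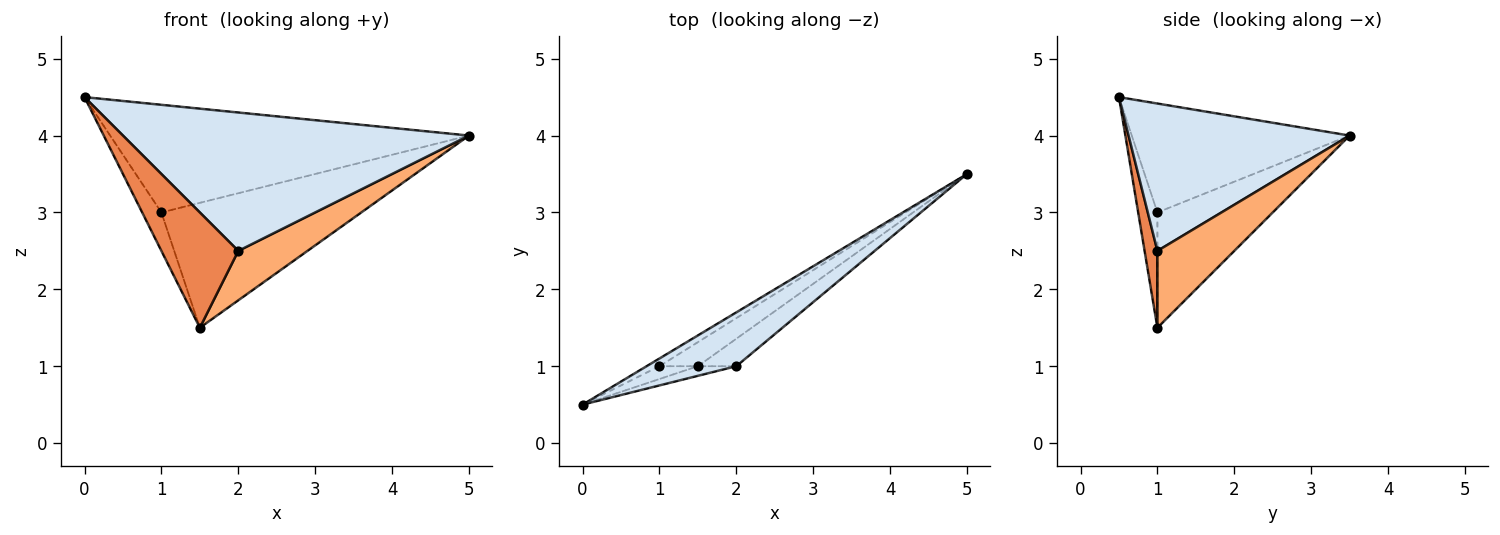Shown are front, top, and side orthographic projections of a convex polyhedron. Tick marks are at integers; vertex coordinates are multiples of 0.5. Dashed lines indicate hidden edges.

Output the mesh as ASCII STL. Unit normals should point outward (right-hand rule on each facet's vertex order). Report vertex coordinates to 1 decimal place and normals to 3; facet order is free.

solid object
 facet normal -0.518 0.853 -0.061
  outer loop
   vertex 1.0 1.0 3.0
   vertex 0.0 0.5 4.5
   vertex 5.0 3.5 4.0
  endloop
 endfacet
 facet normal -0.688 0.688 -0.229
  outer loop
   vertex 1.0 1.0 3.0
   vertex 1.5 1.0 1.5
   vertex 0.0 0.5 4.5
  endloop
 endfacet
 facet normal -0.493 0.854 -0.164
  outer loop
   vertex 1.0 1.0 3.0
   vertex 5.0 3.5 4.0
   vertex 1.5 1.0 1.5
  endloop
 endfacet
 facet normal 0.512 -0.801 0.311
  outer loop
   vertex 2.0 1.0 2.5
   vertex 5.0 3.5 4.0
   vertex 0.0 0.5 4.5
  endloop
 endfacet
 facet normal 0.164 -0.983 -0.082
  outer loop
   vertex 2.0 1.0 2.5
   vertex 0.0 0.5 4.5
   vertex 1.5 1.0 1.5
  endloop
 endfacet
 facet normal 0.697 -0.627 -0.348
  outer loop
   vertex 2.0 1.0 2.5
   vertex 1.5 1.0 1.5
   vertex 5.0 3.5 4.0
  endloop
 endfacet
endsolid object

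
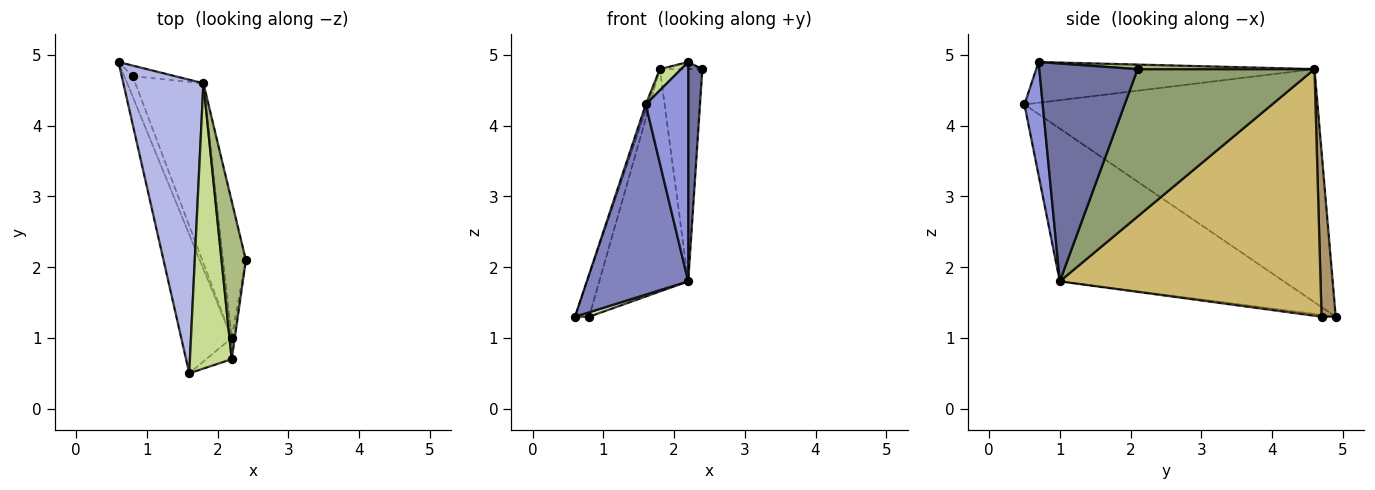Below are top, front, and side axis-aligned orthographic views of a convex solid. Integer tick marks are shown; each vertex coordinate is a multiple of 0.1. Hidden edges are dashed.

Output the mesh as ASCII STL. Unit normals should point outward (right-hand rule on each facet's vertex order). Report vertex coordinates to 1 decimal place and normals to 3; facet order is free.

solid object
 facet normal 0.990 -0.142 -0.014
  outer loop
   vertex 2.2 1.0 1.8
   vertex 2.4 2.1 4.8
   vertex 2.2 0.7 4.9
  endloop
 endfacet
 facet normal -0.872 -0.395 -0.288
  outer loop
   vertex 2.2 1.0 1.8
   vertex 1.6 0.5 4.3
   vertex 0.6 4.9 1.3
  endloop
 endfacet
 facet normal 0.394 -0.915 -0.089
  outer loop
   vertex 2.2 1.0 1.8
   vertex 2.2 0.7 4.9
   vertex 1.6 0.5 4.3
  endloop
 endfacet
 facet normal -0.946 0.007 0.325
  outer loop
   vertex 1.8 4.6 4.8
   vertex 0.6 4.9 1.3
   vertex 1.6 0.5 4.3
  endloop
 endfacet
 facet normal 0.962 0.231 -0.149
  outer loop
   vertex 1.8 4.6 4.8
   vertex 2.4 2.1 4.8
   vertex 2.2 1.0 1.8
  endloop
 endfacet
 facet normal 0.183 0.044 0.982
  outer loop
   vertex 1.8 4.6 4.8
   vertex 2.2 0.7 4.9
   vertex 2.4 2.1 4.8
  endloop
 endfacet
 facet normal -0.697 -0.053 0.715
  outer loop
   vertex 1.8 4.6 4.8
   vertex 1.6 0.5 4.3
   vertex 2.2 0.7 4.9
  endloop
 endfacet
 facet normal -0.208 -0.208 -0.956
  outer loop
   vertex 0.8 4.7 1.3
   vertex 2.2 1.0 1.8
   vertex 0.6 4.9 1.3
  endloop
 endfacet
 facet normal 0.696 0.696 -0.179
  outer loop
   vertex 0.8 4.7 1.3
   vertex 0.6 4.9 1.3
   vertex 1.8 4.6 4.8
  endloop
 endfacet
 facet normal 0.916 0.312 -0.253
  outer loop
   vertex 0.8 4.7 1.3
   vertex 1.8 4.6 4.8
   vertex 2.2 1.0 1.8
  endloop
 endfacet
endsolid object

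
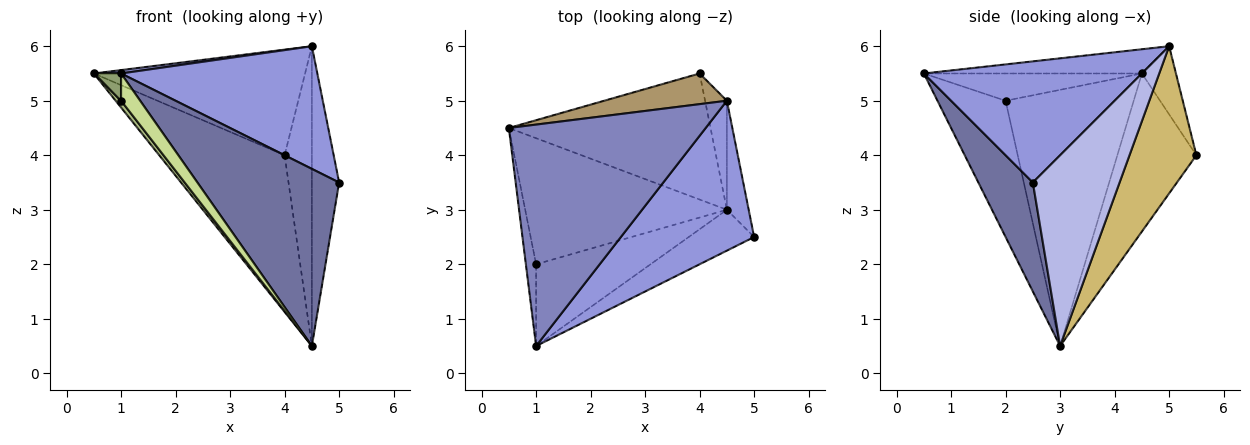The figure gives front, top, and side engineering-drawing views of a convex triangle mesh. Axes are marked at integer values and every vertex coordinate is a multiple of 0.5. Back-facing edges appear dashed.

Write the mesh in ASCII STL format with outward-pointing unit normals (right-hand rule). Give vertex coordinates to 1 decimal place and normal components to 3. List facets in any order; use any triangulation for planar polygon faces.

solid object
 facet normal 0.351 -0.912 -0.211
  outer loop
   vertex 4.5 3.0 0.5
   vertex 5.0 2.5 3.5
   vertex 1.0 0.5 5.5
  endloop
 endfacet
 facet normal -0.122 -0.015 0.992
  outer loop
   vertex 4.5 5.0 6.0
   vertex 0.5 4.5 5.5
   vertex 1.0 0.5 5.5
  endloop
 endfacet
 facet normal 0.575 -0.518 0.633
  outer loop
   vertex 4.5 5.0 6.0
   vertex 1.0 0.5 5.5
   vertex 5.0 2.5 3.5
  endloop
 endfacet
 facet normal 0.948 0.298 -0.108
  outer loop
   vertex 4.5 5.0 6.0
   vertex 5.0 2.5 3.5
   vertex 4.5 3.0 0.5
  endloop
 endfacet
 facet normal -0.930 -0.116 -0.349
  outer loop
   vertex 1.0 2.0 5.0
   vertex 1.0 0.5 5.5
   vertex 0.5 4.5 5.5
  endloop
 endfacet
 facet normal -0.785 -0.033 -0.618
  outer loop
   vertex 1.0 2.0 5.0
   vertex 0.5 4.5 5.5
   vertex 4.5 3.0 0.5
  endloop
 endfacet
 facet normal -0.749 -0.210 -0.629
  outer loop
   vertex 1.0 2.0 5.0
   vertex 4.5 3.0 0.5
   vertex 1.0 0.5 5.5
  endloop
 endfacet
 facet normal -0.441 0.699 -0.563
  outer loop
   vertex 4.0 5.5 4.0
   vertex 4.5 3.0 0.5
   vertex 0.5 4.5 5.5
  endloop
 endfacet
 facet normal -0.153 0.949 0.276
  outer loop
   vertex 4.0 5.5 4.0
   vertex 0.5 4.5 5.5
   vertex 4.5 5.0 6.0
  endloop
 endfacet
 facet normal 0.917 0.374 -0.136
  outer loop
   vertex 4.0 5.5 4.0
   vertex 4.5 5.0 6.0
   vertex 4.5 3.0 0.5
  endloop
 endfacet
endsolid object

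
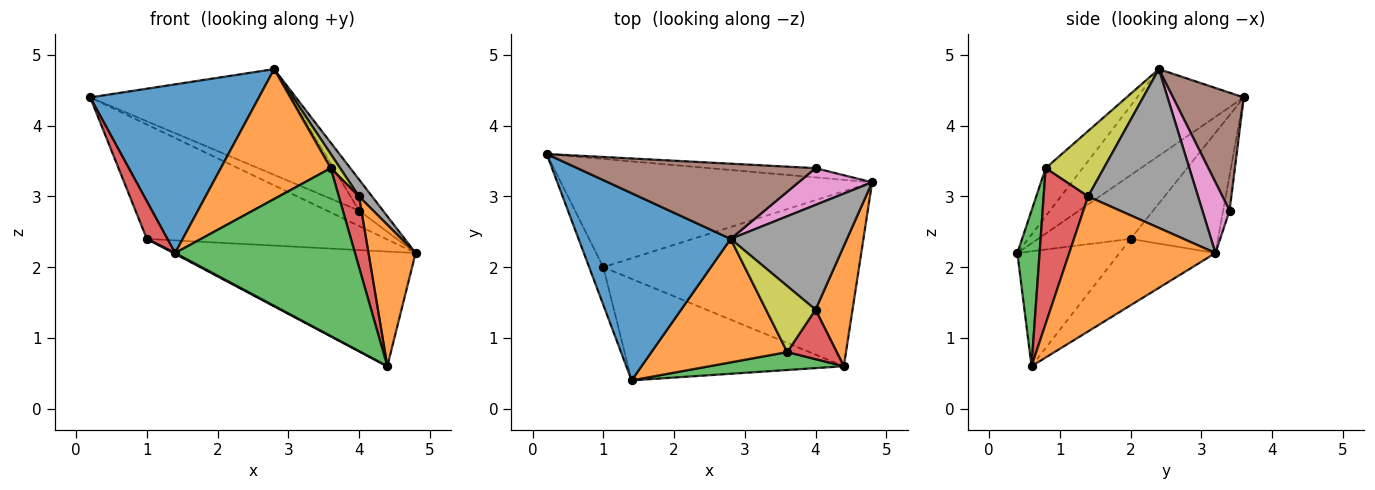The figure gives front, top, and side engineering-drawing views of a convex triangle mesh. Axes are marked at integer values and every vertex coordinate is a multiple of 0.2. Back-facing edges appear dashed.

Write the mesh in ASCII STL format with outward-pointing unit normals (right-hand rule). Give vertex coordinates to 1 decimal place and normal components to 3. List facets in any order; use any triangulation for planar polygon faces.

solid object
 facet normal -0.390 -0.616 0.684
  outer loop
   vertex 2.8 2.4 4.8
   vertex 0.2 3.6 4.4
   vertex 1.4 0.4 2.2
  endloop
 endfacet
 facet normal -0.237 -0.704 0.669
  outer loop
   vertex 3.6 0.8 3.4
   vertex 2.8 2.4 4.8
   vertex 1.4 0.4 2.2
  endloop
 endfacet
 facet normal -0.257 0.702 -0.664
  outer loop
   vertex 1.0 2.0 2.4
   vertex 0.2 3.6 4.4
   vertex 4.8 3.2 2.2
  endloop
 endfacet
 facet normal -0.954 -0.212 -0.212
  outer loop
   vertex 1.0 2.0 2.4
   vertex 1.4 0.4 2.2
   vertex 0.2 3.6 4.4
  endloop
 endfacet
 facet normal -0.169 0.845 -0.507
  outer loop
   vertex 4.0 3.4 2.8
   vertex 4.8 3.2 2.2
   vertex 0.2 3.6 4.4
  endloop
 endfacet
 facet normal 0.276 0.783 0.557
  outer loop
   vertex 4.0 3.4 2.8
   vertex 0.2 3.6 4.4
   vertex 2.8 2.4 4.8
  endloop
 endfacet
 facet normal 0.592 0.521 0.615
  outer loop
   vertex 4.0 3.4 2.8
   vertex 2.8 2.4 4.8
   vertex 4.8 3.2 2.2
  endloop
 endfacet
 facet normal 0.803 -0.095 0.588
  outer loop
   vertex 4.0 1.4 3.0
   vertex 4.8 3.2 2.2
   vertex 2.8 2.4 4.8
  endloop
 endfacet
 facet normal 0.791 -0.128 0.598
  outer loop
   vertex 4.0 1.4 3.0
   vertex 2.8 2.4 4.8
   vertex 3.6 0.8 3.4
  endloop
 endfacet
 facet normal -0.212 0.536 -0.817
  outer loop
   vertex 4.4 0.6 0.6
   vertex 1.0 2.0 2.4
   vertex 4.8 3.2 2.2
  endloop
 endfacet
 facet normal -0.470 -0.007 -0.883
  outer loop
   vertex 4.4 0.6 0.6
   vertex 1.4 0.4 2.2
   vertex 1.0 2.0 2.4
  endloop
 endfacet
 facet normal 0.921 -0.297 0.252
  outer loop
   vertex 4.4 0.6 0.6
   vertex 4.8 3.2 2.2
   vertex 4.0 1.4 3.0
  endloop
 endfacet
 facet normal 0.122 -0.987 0.105
  outer loop
   vertex 4.4 0.6 0.6
   vertex 3.6 0.8 3.4
   vertex 1.4 0.4 2.2
  endloop
 endfacet
 facet normal 0.874 -0.397 0.278
  outer loop
   vertex 4.4 0.6 0.6
   vertex 4.0 1.4 3.0
   vertex 3.6 0.8 3.4
  endloop
 endfacet
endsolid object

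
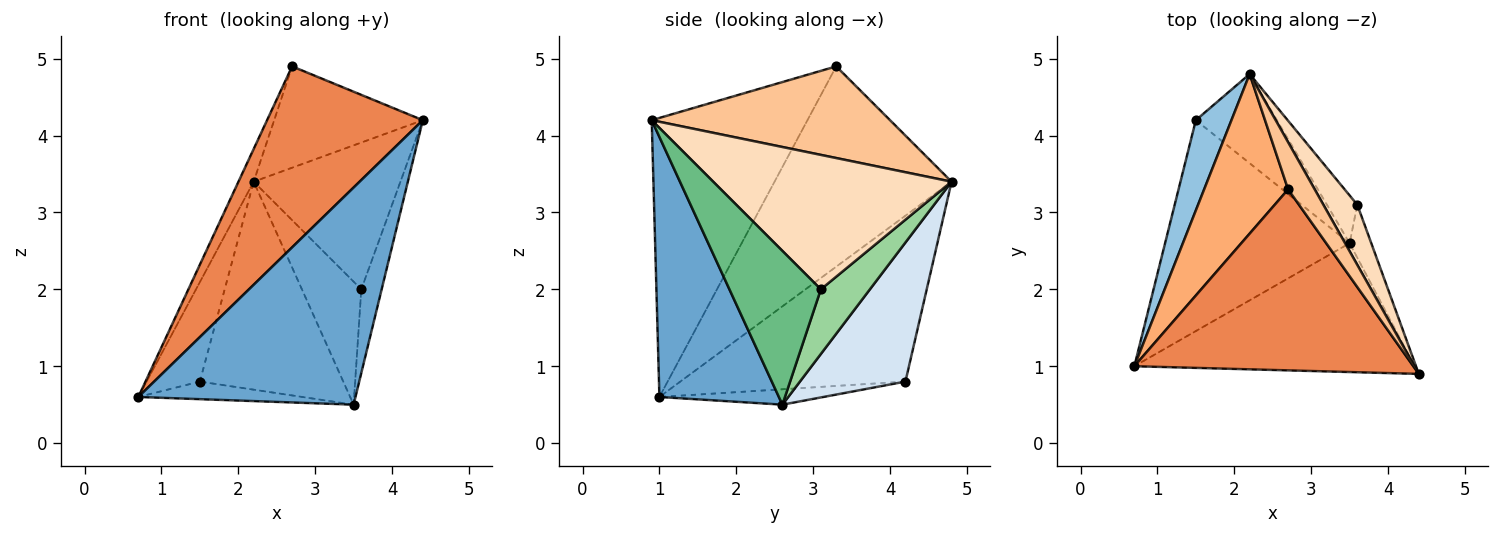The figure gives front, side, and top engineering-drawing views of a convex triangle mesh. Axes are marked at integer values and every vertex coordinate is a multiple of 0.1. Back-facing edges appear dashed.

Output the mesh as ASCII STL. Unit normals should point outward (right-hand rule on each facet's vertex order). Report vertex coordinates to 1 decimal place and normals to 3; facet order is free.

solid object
 facet normal 0.428 -0.777 -0.461
  outer loop
   vertex 3.5 2.6 0.5
   vertex 4.4 0.9 4.2
   vertex 0.7 1.0 0.6
  endloop
 endfacet
 facet normal -0.953 0.225 0.204
  outer loop
   vertex 1.5 4.2 0.8
   vertex 0.7 1.0 0.6
   vertex 2.2 4.8 3.4
  endloop
 endfacet
 facet normal -0.083 0.083 -0.993
  outer loop
   vertex 1.5 4.2 0.8
   vertex 3.5 2.6 0.5
   vertex 0.7 1.0 0.6
  endloop
 endfacet
 facet normal 0.560 0.761 -0.326
  outer loop
   vertex 1.5 4.2 0.8
   vertex 2.2 4.8 3.4
   vertex 3.5 2.6 0.5
  endloop
 endfacet
 facet normal -0.577 -0.577 0.577
  outer loop
   vertex 2.7 3.3 4.9
   vertex 0.7 1.0 0.6
   vertex 4.4 0.9 4.2
  endloop
 endfacet
 facet normal -0.919 0.079 0.385
  outer loop
   vertex 2.7 3.3 4.9
   vertex 2.2 4.8 3.4
   vertex 0.7 1.0 0.6
  endloop
 endfacet
 facet normal 0.824 0.514 0.239
  outer loop
   vertex 2.7 3.3 4.9
   vertex 4.4 0.9 4.2
   vertex 2.2 4.8 3.4
  endloop
 endfacet
 facet normal 0.833 0.513 0.210
  outer loop
   vertex 3.6 3.1 2.0
   vertex 2.2 4.8 3.4
   vertex 4.4 0.9 4.2
  endloop
 endfacet
 facet normal 0.967 0.215 -0.136
  outer loop
   vertex 3.6 3.1 2.0
   vertex 4.4 0.9 4.2
   vertex 3.5 2.6 0.5
  endloop
 endfacet
 facet normal 0.610 0.739 -0.287
  outer loop
   vertex 3.6 3.1 2.0
   vertex 3.5 2.6 0.5
   vertex 2.2 4.8 3.4
  endloop
 endfacet
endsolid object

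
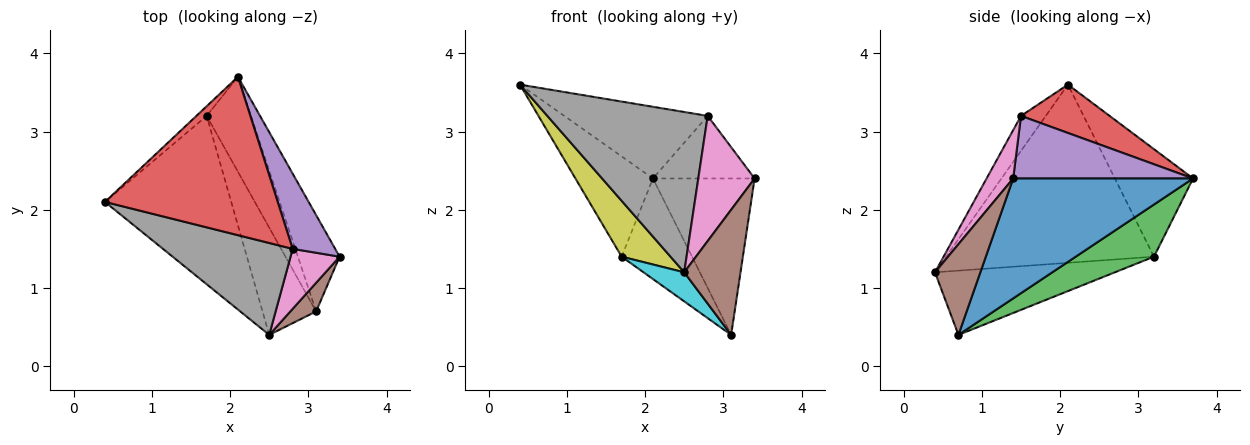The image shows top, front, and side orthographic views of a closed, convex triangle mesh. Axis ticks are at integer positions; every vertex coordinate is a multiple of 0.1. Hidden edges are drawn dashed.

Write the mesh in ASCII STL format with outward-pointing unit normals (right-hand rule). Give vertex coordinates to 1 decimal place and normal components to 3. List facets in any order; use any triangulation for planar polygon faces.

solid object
 facet normal 0.833 0.471 -0.290
  outer loop
   vertex 3.1 0.7 0.4
   vertex 2.1 3.7 2.4
   vertex 3.4 1.4 2.4
  endloop
 endfacet
 facet normal -0.709 0.702 -0.068
  outer loop
   vertex 1.7 3.2 1.4
   vertex 0.4 2.1 3.6
   vertex 2.1 3.7 2.4
  endloop
 endfacet
 facet normal 0.628 0.566 -0.534
  outer loop
   vertex 1.7 3.2 1.4
   vertex 2.1 3.7 2.4
   vertex 3.1 0.7 0.4
  endloop
 endfacet
 facet normal 0.247 0.400 0.883
  outer loop
   vertex 2.8 1.5 3.2
   vertex 2.1 3.7 2.4
   vertex 0.4 2.1 3.6
  endloop
 endfacet
 facet normal 0.749 0.424 0.509
  outer loop
   vertex 2.8 1.5 3.2
   vertex 3.4 1.4 2.4
   vertex 2.1 3.7 2.4
  endloop
 endfacet
 facet normal 0.618 -0.767 0.176
  outer loop
   vertex 2.5 0.4 1.2
   vertex 3.1 0.7 0.4
   vertex 3.4 1.4 2.4
  endloop
 endfacet
 facet normal 0.392 -0.830 0.398
  outer loop
   vertex 2.5 0.4 1.2
   vertex 3.4 1.4 2.4
   vertex 2.8 1.5 3.2
  endloop
 endfacet
 facet normal -0.133 -0.860 0.493
  outer loop
   vertex 2.5 0.4 1.2
   vertex 2.8 1.5 3.2
   vertex 0.4 2.1 3.6
  endloop
 endfacet
 facet normal -0.801 -0.188 -0.568
  outer loop
   vertex 2.5 0.4 1.2
   vertex 0.4 2.1 3.6
   vertex 1.7 3.2 1.4
  endloop
 endfacet
 facet normal -0.756 -0.171 -0.631
  outer loop
   vertex 2.5 0.4 1.2
   vertex 1.7 3.2 1.4
   vertex 3.1 0.7 0.4
  endloop
 endfacet
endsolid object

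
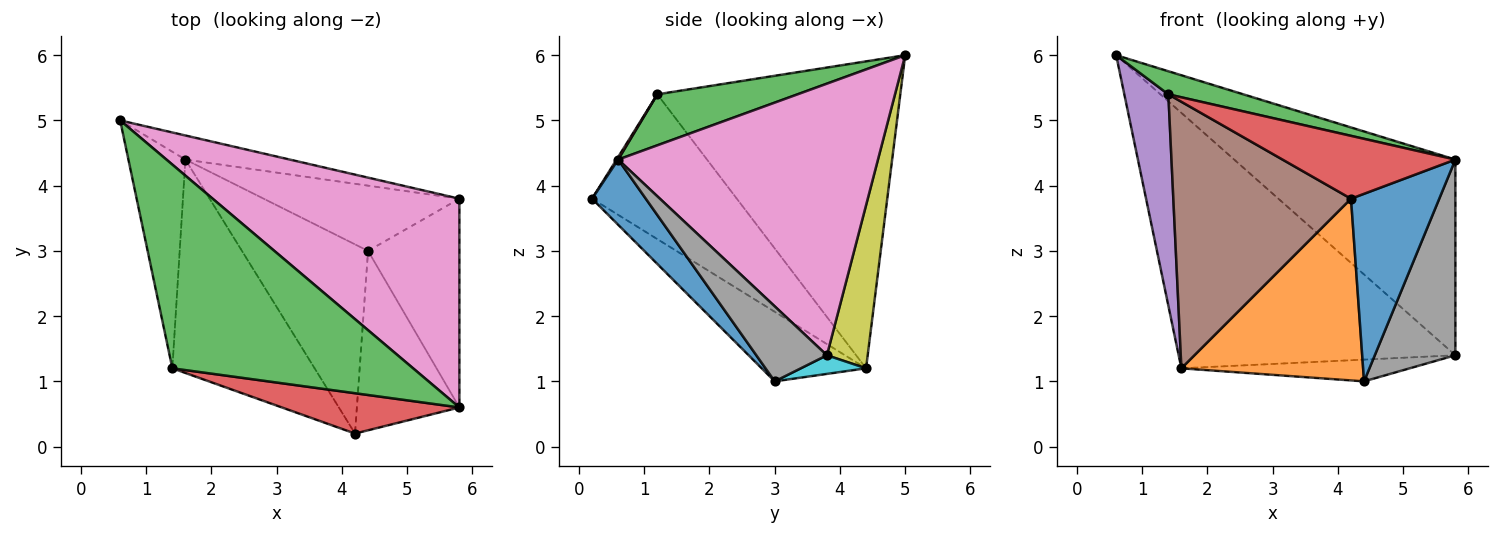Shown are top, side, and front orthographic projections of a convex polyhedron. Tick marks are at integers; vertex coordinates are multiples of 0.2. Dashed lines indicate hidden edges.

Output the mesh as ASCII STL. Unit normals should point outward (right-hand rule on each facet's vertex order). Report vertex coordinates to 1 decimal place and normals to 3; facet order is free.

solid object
 facet normal 0.403 -0.661 -0.633
  outer loop
   vertex 4.4 3.0 1.0
   vertex 5.8 0.6 4.4
   vertex 4.2 0.2 3.8
  endloop
 endfacet
 facet normal -0.370 -0.644 -0.670
  outer loop
   vertex 1.6 4.4 1.2
   vertex 4.4 3.0 1.0
   vertex 4.2 0.2 3.8
  endloop
 endfacet
 facet normal 0.206 -0.110 0.972
  outer loop
   vertex 1.4 1.2 5.4
   vertex 5.8 0.6 4.4
   vertex 0.6 5.0 6.0
  endloop
 endfacet
 facet normal 0.008 -0.842 0.540
  outer loop
   vertex 1.4 1.2 5.4
   vertex 4.2 0.2 3.8
   vertex 5.8 0.6 4.4
  endloop
 endfacet
 facet normal -0.968 -0.175 -0.180
  outer loop
   vertex 1.4 1.2 5.4
   vertex 0.6 5.0 6.0
   vertex 1.6 4.4 1.2
  endloop
 endfacet
 facet normal -0.537 -0.659 -0.527
  outer loop
   vertex 1.4 1.2 5.4
   vertex 1.6 4.4 1.2
   vertex 4.2 0.2 3.8
  endloop
 endfacet
 facet normal 0.626 0.533 0.569
  outer loop
   vertex 5.8 3.8 1.4
   vertex 0.6 5.0 6.0
   vertex 5.8 0.6 4.4
  endloop
 endfacet
 facet normal 0.514 -0.587 -0.626
  outer loop
   vertex 5.8 3.8 1.4
   vertex 5.8 0.6 4.4
   vertex 4.4 3.0 1.0
  endloop
 endfacet
 facet normal 0.145 0.985 -0.093
  outer loop
   vertex 5.8 3.8 1.4
   vertex 1.6 4.4 1.2
   vertex 0.6 5.0 6.0
  endloop
 endfacet
 facet normal 0.090 0.315 -0.945
  outer loop
   vertex 5.8 3.8 1.4
   vertex 4.4 3.0 1.0
   vertex 1.6 4.4 1.2
  endloop
 endfacet
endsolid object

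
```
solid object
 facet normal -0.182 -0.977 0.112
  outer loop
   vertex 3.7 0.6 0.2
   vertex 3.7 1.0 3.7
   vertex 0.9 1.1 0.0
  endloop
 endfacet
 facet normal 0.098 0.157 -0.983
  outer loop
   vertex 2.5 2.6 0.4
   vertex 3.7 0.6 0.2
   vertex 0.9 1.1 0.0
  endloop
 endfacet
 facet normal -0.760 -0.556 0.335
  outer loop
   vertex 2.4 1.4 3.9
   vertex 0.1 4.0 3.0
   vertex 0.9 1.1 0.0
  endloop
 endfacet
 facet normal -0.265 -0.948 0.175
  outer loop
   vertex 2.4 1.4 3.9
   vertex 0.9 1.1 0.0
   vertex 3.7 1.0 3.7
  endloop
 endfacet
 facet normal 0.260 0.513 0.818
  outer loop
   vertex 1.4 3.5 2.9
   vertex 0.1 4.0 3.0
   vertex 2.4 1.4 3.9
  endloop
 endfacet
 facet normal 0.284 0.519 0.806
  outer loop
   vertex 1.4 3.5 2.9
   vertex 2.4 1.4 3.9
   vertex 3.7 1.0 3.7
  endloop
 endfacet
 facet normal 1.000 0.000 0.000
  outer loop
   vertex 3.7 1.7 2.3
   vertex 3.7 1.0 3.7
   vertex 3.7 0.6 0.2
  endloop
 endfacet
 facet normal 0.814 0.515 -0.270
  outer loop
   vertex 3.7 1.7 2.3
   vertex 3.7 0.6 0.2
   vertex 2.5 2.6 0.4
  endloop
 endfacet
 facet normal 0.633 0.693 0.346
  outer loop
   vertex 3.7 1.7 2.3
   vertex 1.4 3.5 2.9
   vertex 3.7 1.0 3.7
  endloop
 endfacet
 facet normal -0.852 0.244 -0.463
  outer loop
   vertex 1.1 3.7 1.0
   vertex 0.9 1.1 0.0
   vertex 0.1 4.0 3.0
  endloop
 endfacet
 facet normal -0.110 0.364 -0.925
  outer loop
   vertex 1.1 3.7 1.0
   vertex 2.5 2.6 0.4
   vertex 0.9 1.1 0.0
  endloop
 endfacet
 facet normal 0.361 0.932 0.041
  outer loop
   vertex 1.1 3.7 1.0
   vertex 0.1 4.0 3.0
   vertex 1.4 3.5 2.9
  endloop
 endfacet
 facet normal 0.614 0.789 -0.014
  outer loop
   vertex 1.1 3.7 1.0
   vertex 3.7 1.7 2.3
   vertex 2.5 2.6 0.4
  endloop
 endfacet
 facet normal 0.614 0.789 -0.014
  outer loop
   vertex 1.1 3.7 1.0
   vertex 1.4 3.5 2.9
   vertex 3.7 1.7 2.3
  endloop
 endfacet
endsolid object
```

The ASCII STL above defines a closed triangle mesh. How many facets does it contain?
14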